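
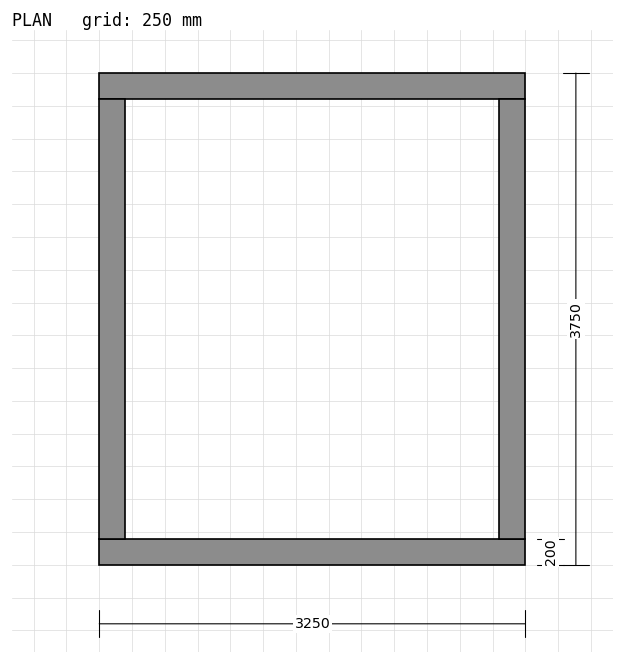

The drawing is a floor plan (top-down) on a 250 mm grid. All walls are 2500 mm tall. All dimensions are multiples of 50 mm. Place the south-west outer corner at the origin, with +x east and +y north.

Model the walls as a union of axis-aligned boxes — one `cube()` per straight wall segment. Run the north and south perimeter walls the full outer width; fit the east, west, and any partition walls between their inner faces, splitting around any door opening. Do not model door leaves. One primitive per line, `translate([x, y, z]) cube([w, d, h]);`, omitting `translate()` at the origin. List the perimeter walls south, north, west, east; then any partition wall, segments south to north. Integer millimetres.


cube([3250, 200, 2500]);
translate([0, 3550, 0]) cube([3250, 200, 2500]);
translate([0, 200, 0]) cube([200, 3350, 2500]);
translate([3050, 200, 0]) cube([200, 3350, 2500]);


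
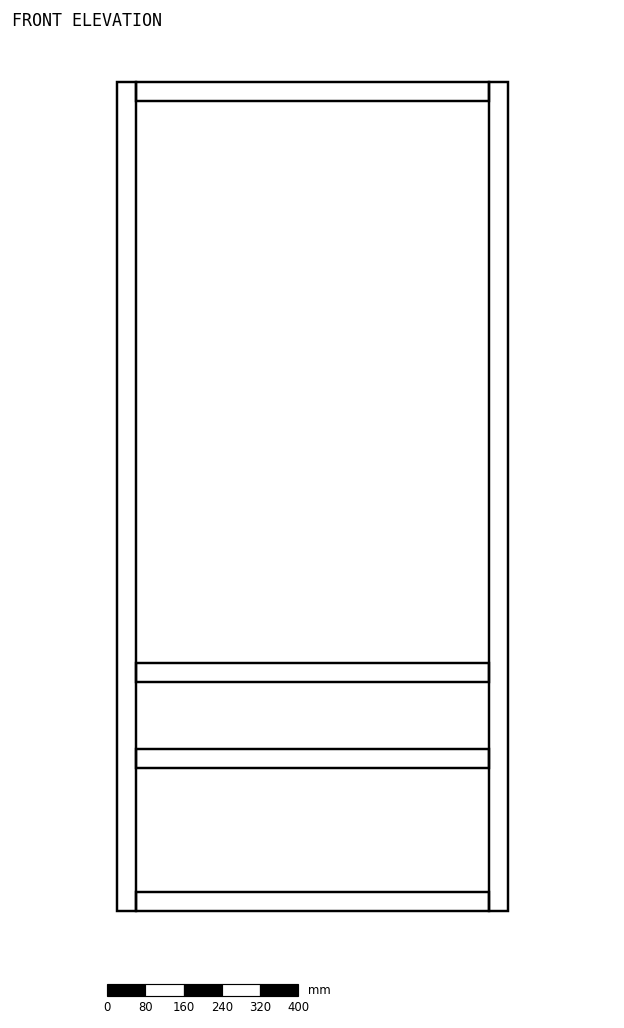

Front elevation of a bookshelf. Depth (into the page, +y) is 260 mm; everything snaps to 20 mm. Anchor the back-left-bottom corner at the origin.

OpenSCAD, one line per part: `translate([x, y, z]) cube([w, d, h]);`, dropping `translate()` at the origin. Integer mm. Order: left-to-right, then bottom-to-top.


cube([40, 260, 1740]);
translate([40, 0, 0]) cube([740, 260, 40]);
translate([40, 0, 300]) cube([740, 260, 40]);
translate([40, 0, 480]) cube([740, 260, 40]);
translate([40, 0, 1700]) cube([740, 260, 40]);
translate([780, 0, 0]) cube([40, 260, 1740]);


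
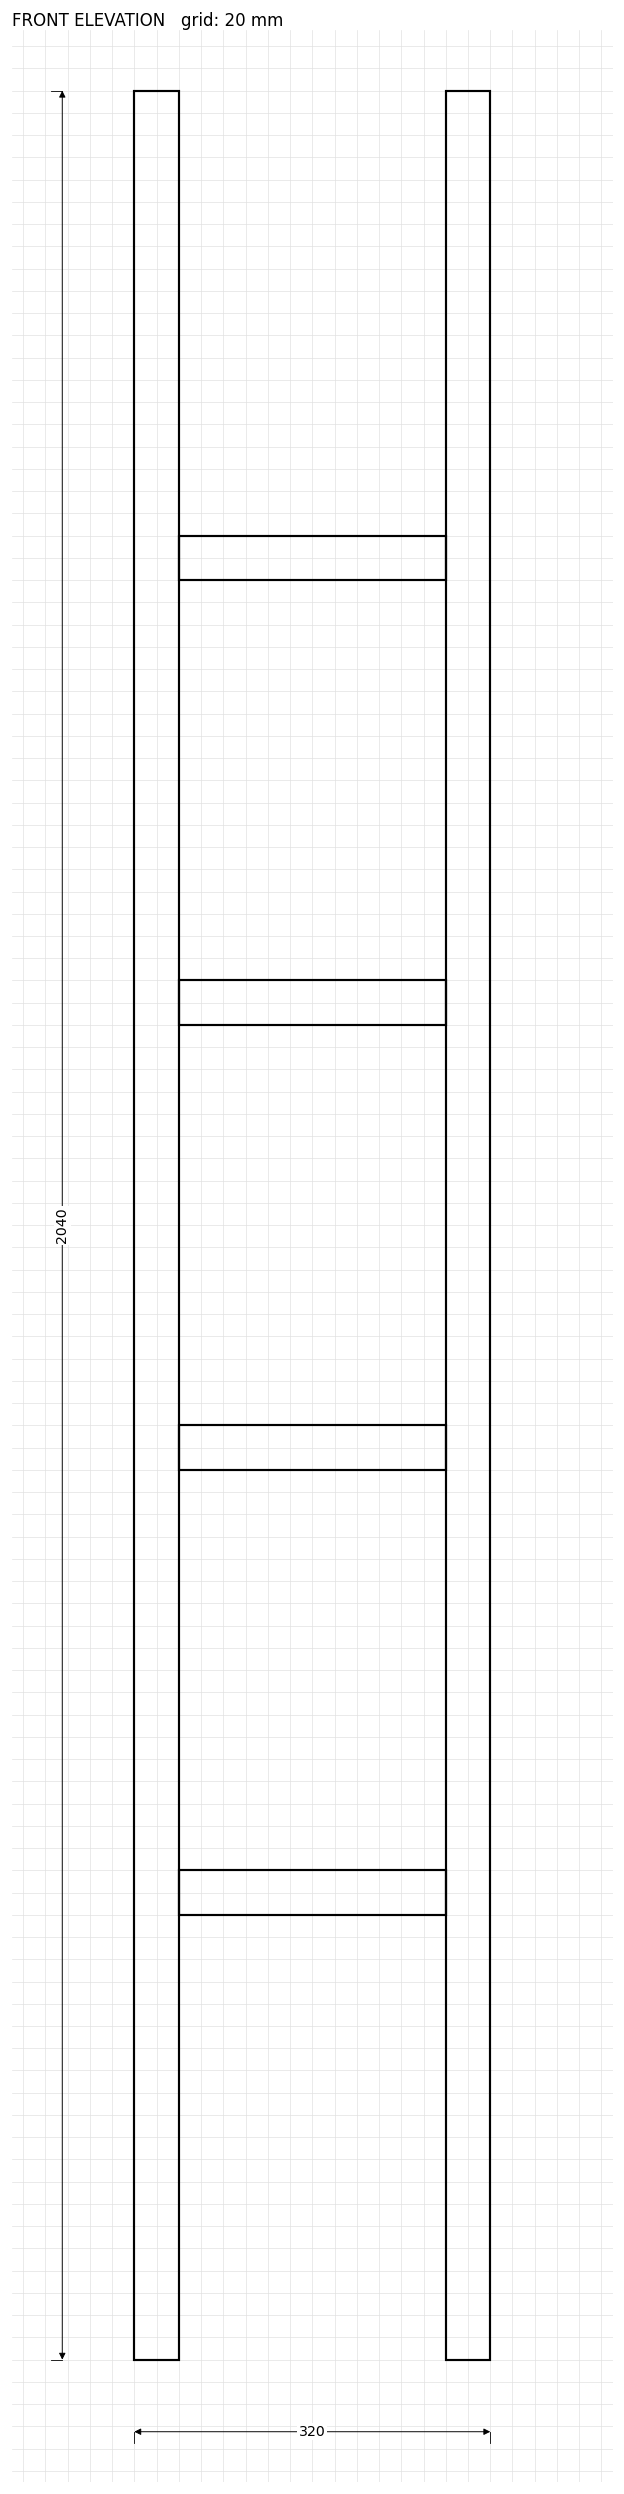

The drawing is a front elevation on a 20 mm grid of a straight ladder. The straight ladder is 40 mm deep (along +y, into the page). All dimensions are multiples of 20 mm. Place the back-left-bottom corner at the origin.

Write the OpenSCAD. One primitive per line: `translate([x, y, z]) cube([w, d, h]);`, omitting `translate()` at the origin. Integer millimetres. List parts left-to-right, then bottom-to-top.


cube([40, 40, 2040]);
translate([40, 0, 400]) cube([240, 40, 40]);
translate([40, 0, 800]) cube([240, 40, 40]);
translate([40, 0, 1200]) cube([240, 40, 40]);
translate([40, 0, 1600]) cube([240, 40, 40]);
translate([280, 0, 0]) cube([40, 40, 2040]);


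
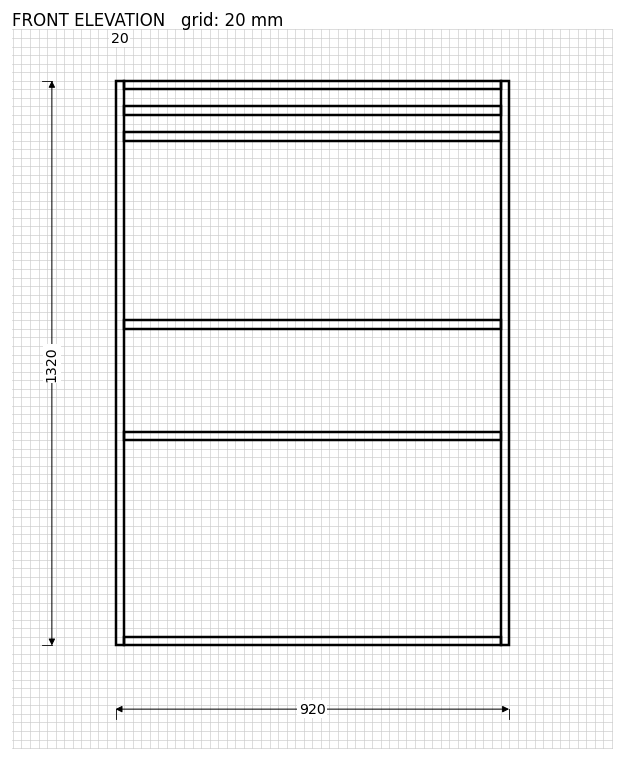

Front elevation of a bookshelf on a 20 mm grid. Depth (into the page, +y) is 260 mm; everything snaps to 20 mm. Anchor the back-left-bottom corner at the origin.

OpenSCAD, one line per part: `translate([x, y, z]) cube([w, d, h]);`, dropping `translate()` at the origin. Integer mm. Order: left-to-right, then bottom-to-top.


cube([20, 260, 1320]);
translate([20, 0, 0]) cube([880, 260, 20]);
translate([20, 0, 480]) cube([880, 260, 20]);
translate([20, 0, 740]) cube([880, 260, 20]);
translate([20, 0, 1180]) cube([880, 260, 20]);
translate([20, 0, 1240]) cube([880, 260, 20]);
translate([20, 0, 1300]) cube([880, 260, 20]);
translate([900, 0, 0]) cube([20, 260, 1320]);


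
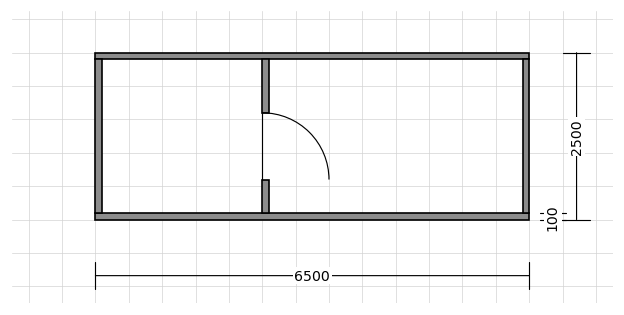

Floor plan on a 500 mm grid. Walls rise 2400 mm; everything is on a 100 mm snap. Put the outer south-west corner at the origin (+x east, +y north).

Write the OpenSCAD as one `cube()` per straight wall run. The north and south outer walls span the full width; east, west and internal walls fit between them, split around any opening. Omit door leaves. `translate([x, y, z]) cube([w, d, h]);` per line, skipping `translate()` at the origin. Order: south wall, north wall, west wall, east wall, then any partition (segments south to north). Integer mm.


cube([6500, 100, 2400]);
translate([0, 2400, 0]) cube([6500, 100, 2400]);
translate([0, 100, 0]) cube([100, 2300, 2400]);
translate([6400, 100, 0]) cube([100, 2300, 2400]);
translate([2500, 100, 0]) cube([100, 500, 2400]);
translate([2500, 1600, 0]) cube([100, 800, 2400]);


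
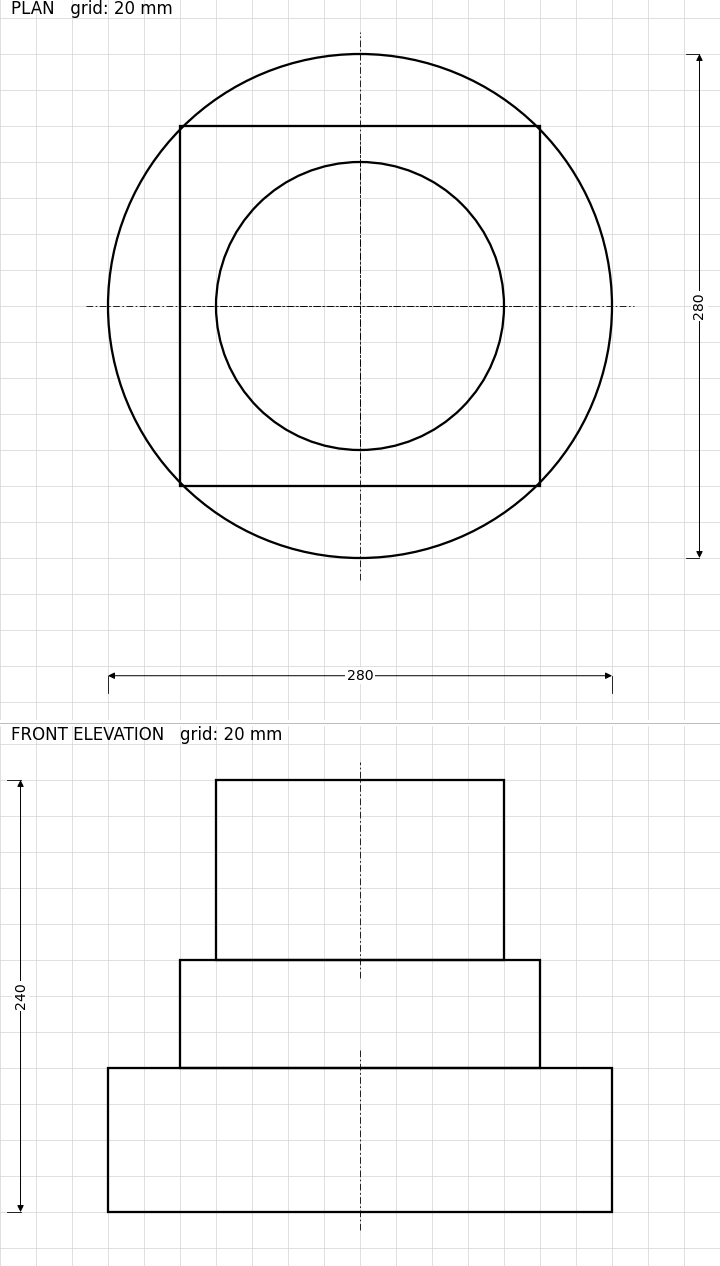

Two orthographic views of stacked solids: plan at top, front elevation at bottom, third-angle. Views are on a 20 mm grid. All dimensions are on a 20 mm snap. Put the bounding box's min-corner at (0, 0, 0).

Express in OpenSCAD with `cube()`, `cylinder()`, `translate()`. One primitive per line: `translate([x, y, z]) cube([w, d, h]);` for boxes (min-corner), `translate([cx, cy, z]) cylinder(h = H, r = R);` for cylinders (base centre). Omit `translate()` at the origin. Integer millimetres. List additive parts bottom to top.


translate([140, 140, 0]) cylinder(h = 80, r = 140);
translate([40, 40, 80]) cube([200, 200, 60]);
translate([140, 140, 140]) cylinder(h = 100, r = 80);


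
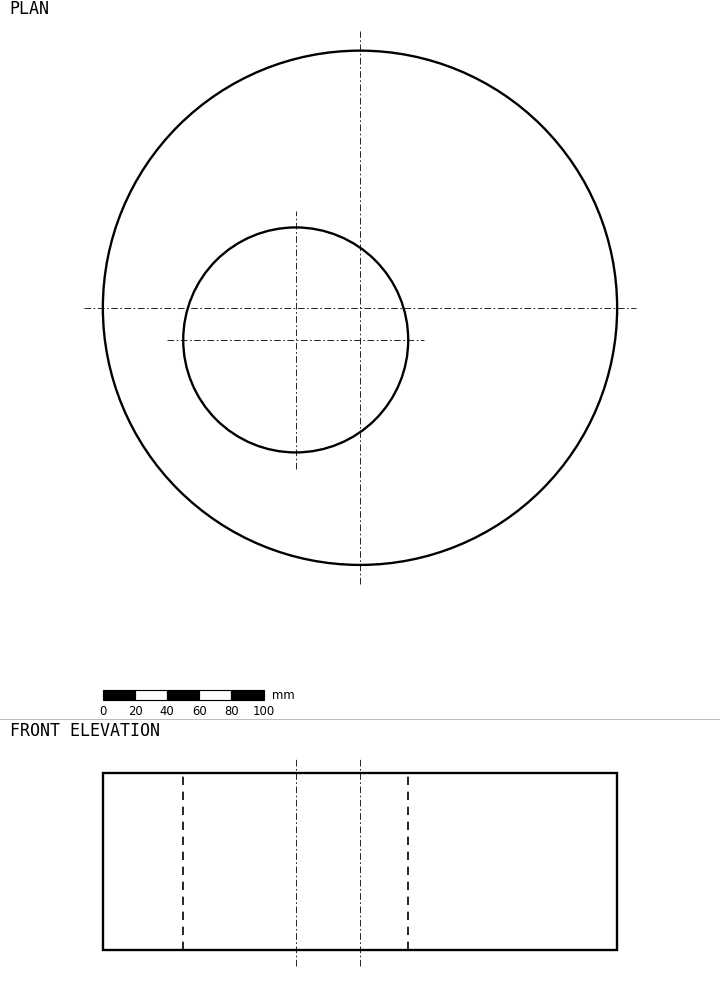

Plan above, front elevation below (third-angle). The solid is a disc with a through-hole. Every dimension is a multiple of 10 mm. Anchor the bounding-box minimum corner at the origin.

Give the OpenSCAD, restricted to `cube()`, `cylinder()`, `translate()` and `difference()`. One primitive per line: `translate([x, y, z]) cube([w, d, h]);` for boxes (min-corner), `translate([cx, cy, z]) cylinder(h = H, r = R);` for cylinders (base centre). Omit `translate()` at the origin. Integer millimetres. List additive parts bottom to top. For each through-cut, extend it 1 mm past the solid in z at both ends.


difference() {
  translate([160, 160, 0]) cylinder(h = 110, r = 160);
  translate([120, 140, -1]) cylinder(h = 112, r = 70);
}


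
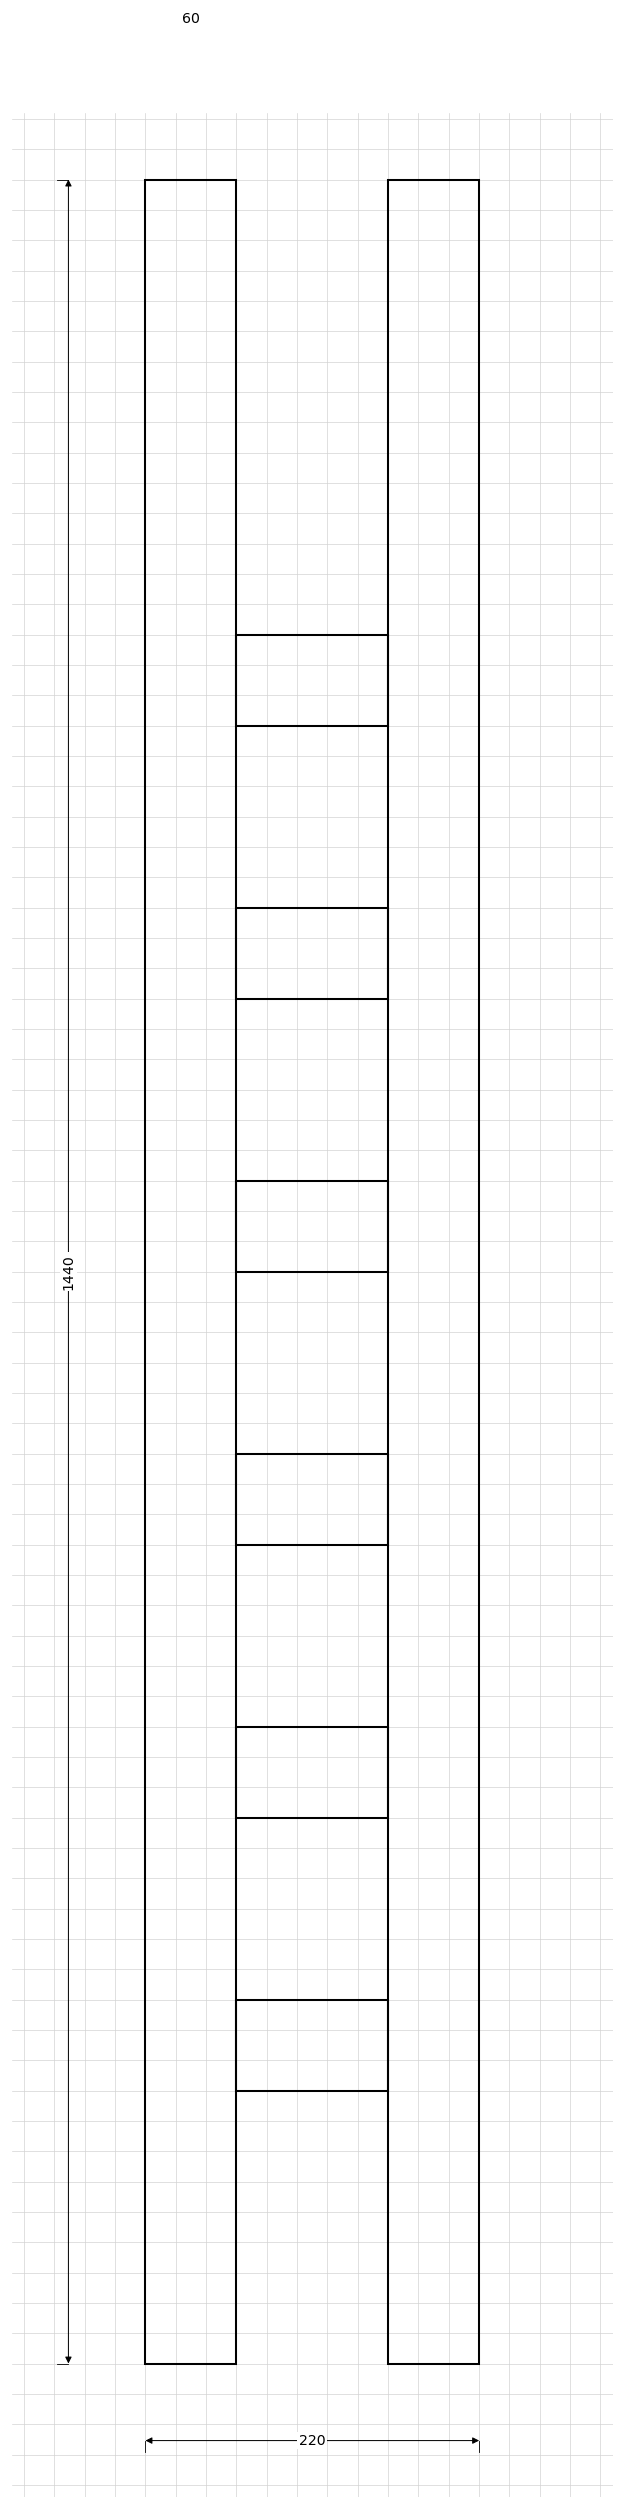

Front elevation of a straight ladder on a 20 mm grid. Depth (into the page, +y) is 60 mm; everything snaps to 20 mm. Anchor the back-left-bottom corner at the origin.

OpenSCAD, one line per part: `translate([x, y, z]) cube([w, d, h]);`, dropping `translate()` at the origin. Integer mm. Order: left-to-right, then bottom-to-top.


cube([60, 60, 1440]);
translate([60, 0, 180]) cube([100, 60, 60]);
translate([60, 0, 360]) cube([100, 60, 60]);
translate([60, 0, 540]) cube([100, 60, 60]);
translate([60, 0, 720]) cube([100, 60, 60]);
translate([60, 0, 900]) cube([100, 60, 60]);
translate([60, 0, 1080]) cube([100, 60, 60]);
translate([160, 0, 0]) cube([60, 60, 1440]);


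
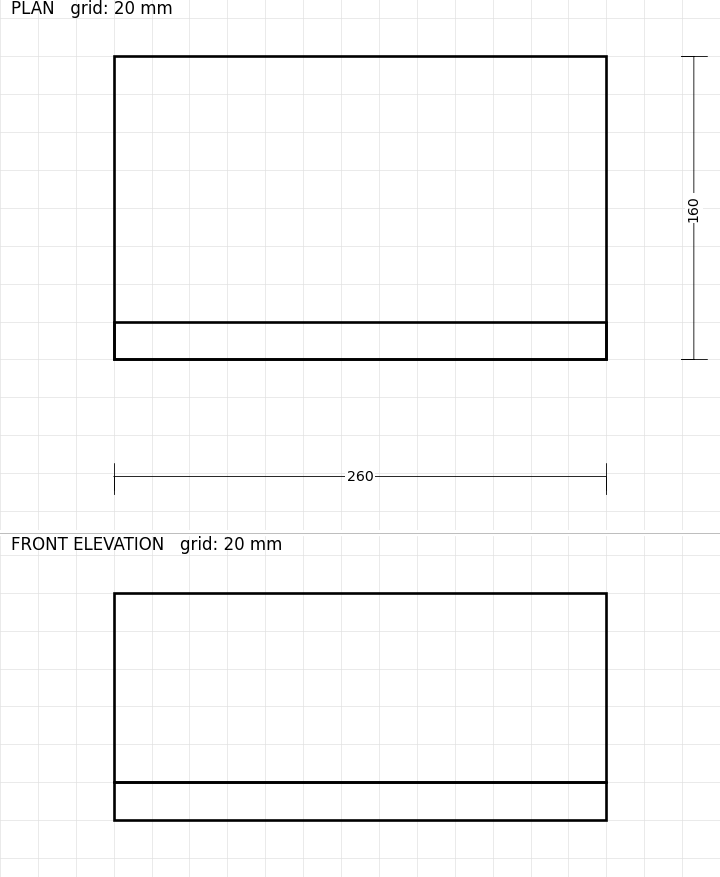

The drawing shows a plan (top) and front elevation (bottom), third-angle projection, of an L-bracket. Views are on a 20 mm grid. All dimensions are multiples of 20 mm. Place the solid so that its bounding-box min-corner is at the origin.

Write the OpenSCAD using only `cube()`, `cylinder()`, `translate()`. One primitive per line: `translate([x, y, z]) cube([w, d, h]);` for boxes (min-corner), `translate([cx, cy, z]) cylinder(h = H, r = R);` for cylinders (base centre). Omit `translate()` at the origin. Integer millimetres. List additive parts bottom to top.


cube([260, 160, 20]);
translate([0, 0, 20]) cube([260, 20, 100]);


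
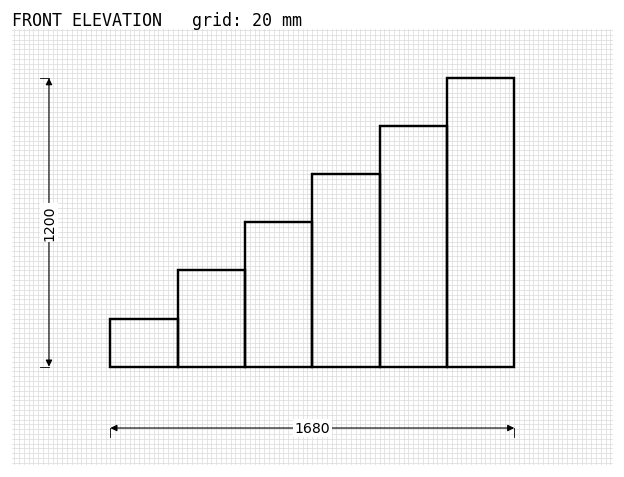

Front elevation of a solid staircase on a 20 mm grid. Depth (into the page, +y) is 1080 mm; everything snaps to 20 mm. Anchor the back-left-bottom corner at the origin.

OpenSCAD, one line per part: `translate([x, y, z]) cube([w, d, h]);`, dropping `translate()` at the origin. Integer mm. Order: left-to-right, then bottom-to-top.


cube([280, 1080, 200]);
translate([280, 0, 0]) cube([280, 1080, 400]);
translate([560, 0, 0]) cube([280, 1080, 600]);
translate([840, 0, 0]) cube([280, 1080, 800]);
translate([1120, 0, 0]) cube([280, 1080, 1000]);
translate([1400, 0, 0]) cube([280, 1080, 1200]);


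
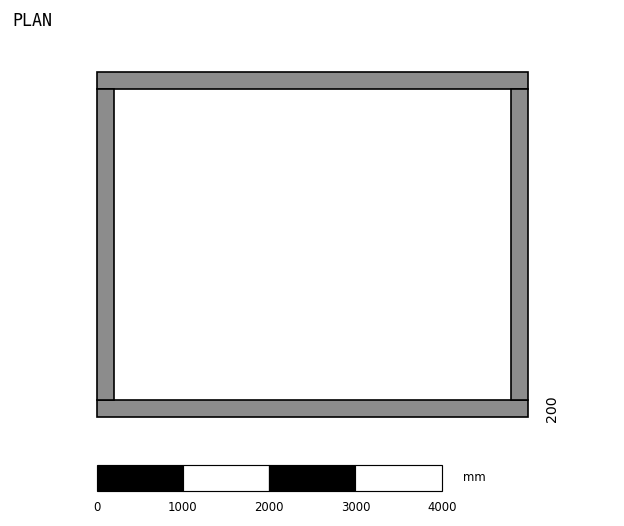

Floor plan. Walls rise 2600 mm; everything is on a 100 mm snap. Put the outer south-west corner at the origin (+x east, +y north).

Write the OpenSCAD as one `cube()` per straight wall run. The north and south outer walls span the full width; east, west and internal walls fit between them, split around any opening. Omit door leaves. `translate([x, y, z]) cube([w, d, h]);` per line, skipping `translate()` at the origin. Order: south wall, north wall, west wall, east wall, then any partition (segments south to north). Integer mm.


cube([5000, 200, 2600]);
translate([0, 3800, 0]) cube([5000, 200, 2600]);
translate([0, 200, 0]) cube([200, 3600, 2600]);
translate([4800, 200, 0]) cube([200, 3600, 2600]);


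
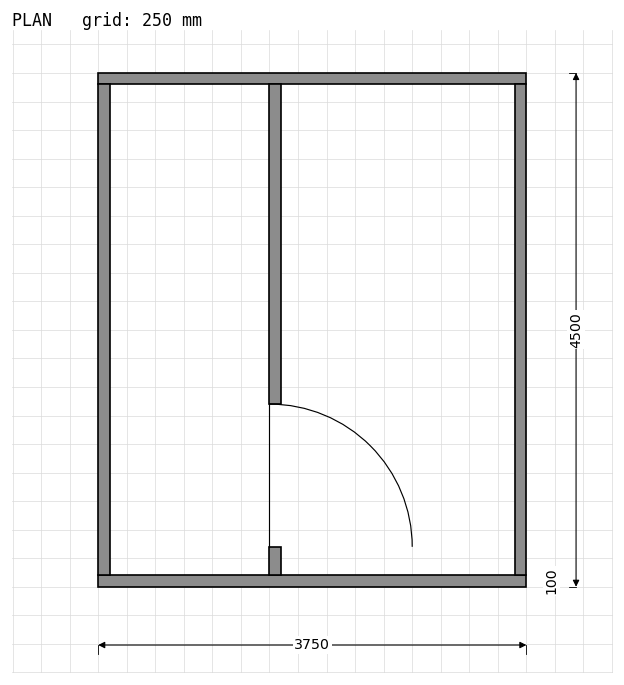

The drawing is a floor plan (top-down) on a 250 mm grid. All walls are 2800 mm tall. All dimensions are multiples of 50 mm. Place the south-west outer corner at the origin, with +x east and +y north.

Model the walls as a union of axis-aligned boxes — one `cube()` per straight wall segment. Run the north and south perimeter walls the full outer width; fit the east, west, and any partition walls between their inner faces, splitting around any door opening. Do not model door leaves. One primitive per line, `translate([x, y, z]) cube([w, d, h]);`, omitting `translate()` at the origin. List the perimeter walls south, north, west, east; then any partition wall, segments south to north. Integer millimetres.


cube([3750, 100, 2800]);
translate([0, 4400, 0]) cube([3750, 100, 2800]);
translate([0, 100, 0]) cube([100, 4300, 2800]);
translate([3650, 100, 0]) cube([100, 4300, 2800]);
translate([1500, 100, 0]) cube([100, 250, 2800]);
translate([1500, 1600, 0]) cube([100, 2800, 2800]);


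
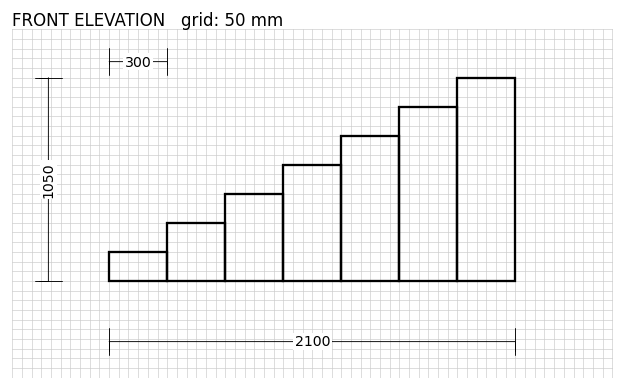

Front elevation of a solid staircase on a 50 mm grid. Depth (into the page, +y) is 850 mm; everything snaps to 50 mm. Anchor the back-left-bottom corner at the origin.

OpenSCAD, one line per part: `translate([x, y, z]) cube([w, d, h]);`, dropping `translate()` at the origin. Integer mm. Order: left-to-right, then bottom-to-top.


cube([300, 850, 150]);
translate([300, 0, 0]) cube([300, 850, 300]);
translate([600, 0, 0]) cube([300, 850, 450]);
translate([900, 0, 0]) cube([300, 850, 600]);
translate([1200, 0, 0]) cube([300, 850, 750]);
translate([1500, 0, 0]) cube([300, 850, 900]);
translate([1800, 0, 0]) cube([300, 850, 1050]);


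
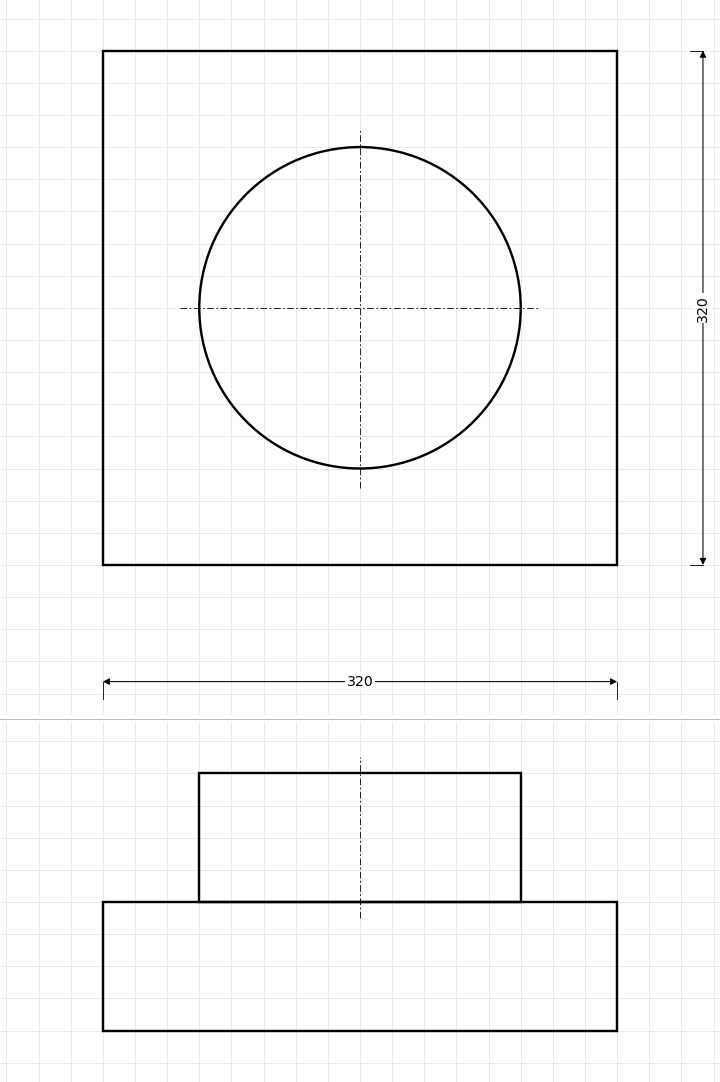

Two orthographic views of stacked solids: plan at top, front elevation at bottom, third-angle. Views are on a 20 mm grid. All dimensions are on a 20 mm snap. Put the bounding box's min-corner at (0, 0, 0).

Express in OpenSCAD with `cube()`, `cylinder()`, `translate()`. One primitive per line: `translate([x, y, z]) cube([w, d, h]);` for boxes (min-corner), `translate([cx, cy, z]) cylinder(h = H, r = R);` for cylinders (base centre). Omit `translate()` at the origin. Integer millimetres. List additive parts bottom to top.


cube([320, 320, 80]);
translate([160, 160, 80]) cylinder(h = 80, r = 100);


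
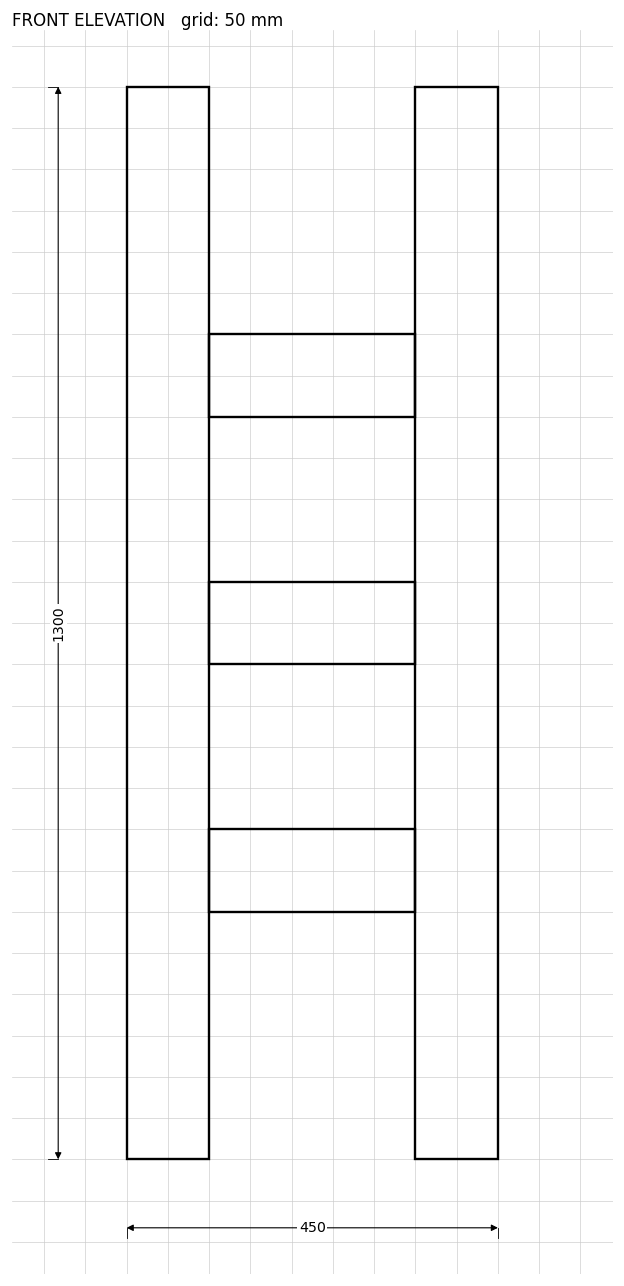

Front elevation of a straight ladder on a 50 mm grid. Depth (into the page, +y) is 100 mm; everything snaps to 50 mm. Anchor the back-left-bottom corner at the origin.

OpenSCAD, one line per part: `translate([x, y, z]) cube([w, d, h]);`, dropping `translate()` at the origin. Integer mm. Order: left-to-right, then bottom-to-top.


cube([100, 100, 1300]);
translate([100, 0, 300]) cube([250, 100, 100]);
translate([100, 0, 600]) cube([250, 100, 100]);
translate([100, 0, 900]) cube([250, 100, 100]);
translate([350, 0, 0]) cube([100, 100, 1300]);


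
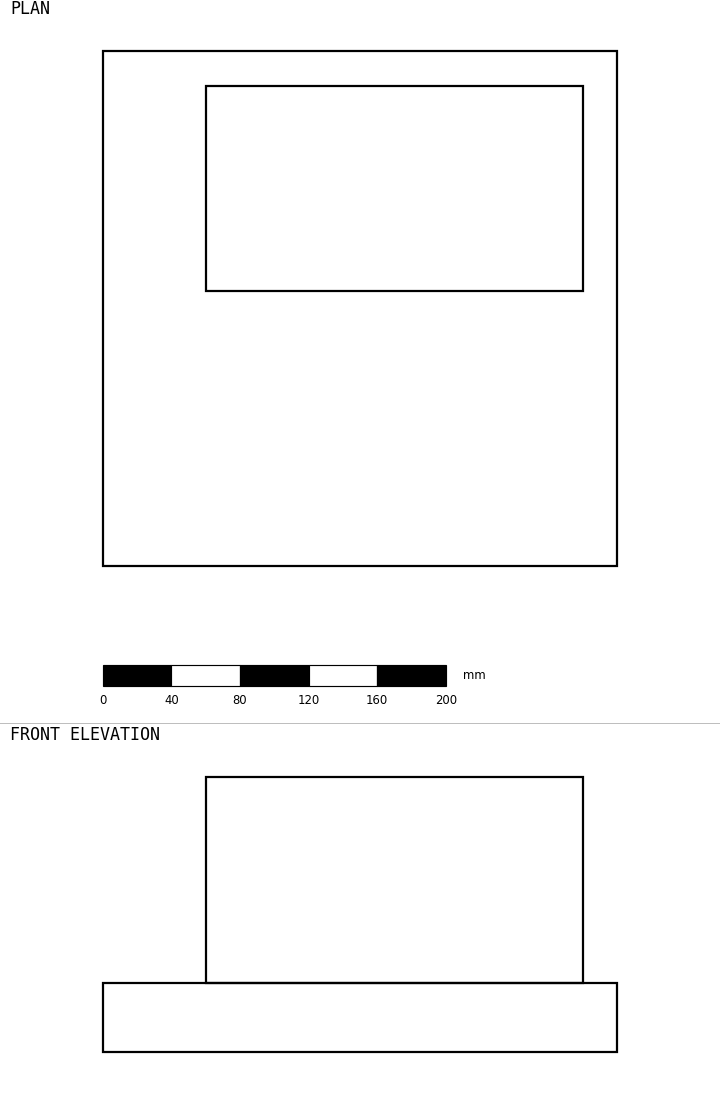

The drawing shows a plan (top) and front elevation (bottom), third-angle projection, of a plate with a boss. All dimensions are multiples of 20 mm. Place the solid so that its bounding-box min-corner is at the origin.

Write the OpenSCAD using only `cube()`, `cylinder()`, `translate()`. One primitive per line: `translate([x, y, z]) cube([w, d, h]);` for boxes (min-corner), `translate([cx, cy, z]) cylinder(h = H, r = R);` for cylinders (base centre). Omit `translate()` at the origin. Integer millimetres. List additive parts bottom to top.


cube([300, 300, 40]);
translate([60, 160, 40]) cube([220, 120, 120]);


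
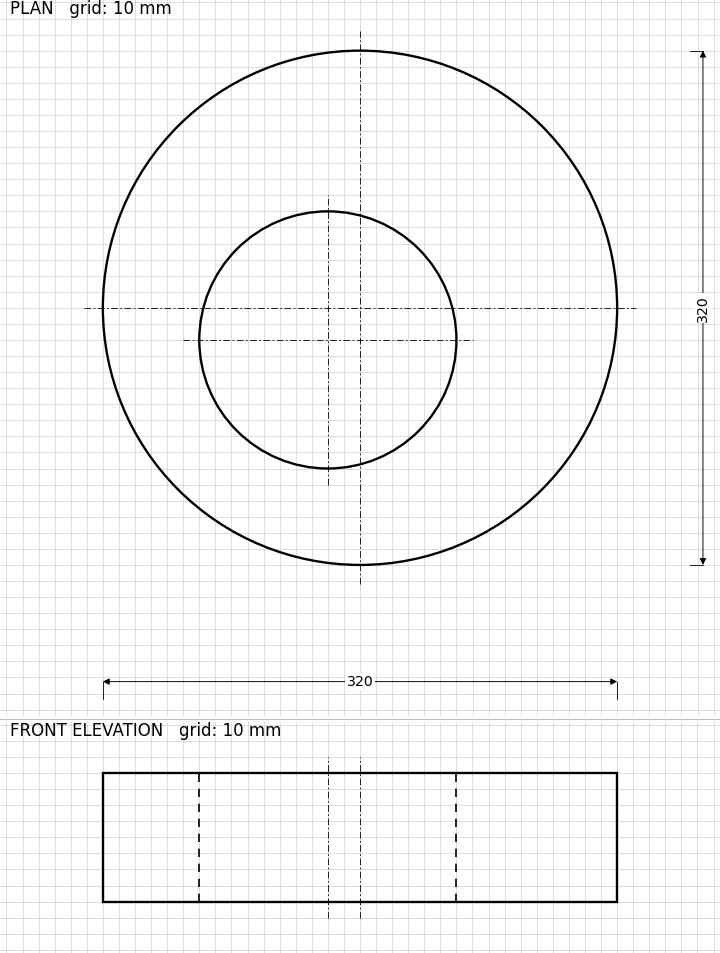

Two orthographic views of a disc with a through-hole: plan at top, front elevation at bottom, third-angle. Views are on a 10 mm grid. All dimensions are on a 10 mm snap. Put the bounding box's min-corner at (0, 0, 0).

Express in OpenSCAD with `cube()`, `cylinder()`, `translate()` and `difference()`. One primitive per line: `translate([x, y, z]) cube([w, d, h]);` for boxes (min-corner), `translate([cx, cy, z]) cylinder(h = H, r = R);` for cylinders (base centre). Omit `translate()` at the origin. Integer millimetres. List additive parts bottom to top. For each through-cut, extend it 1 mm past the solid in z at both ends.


difference() {
  translate([160, 160, 0]) cylinder(h = 80, r = 160);
  translate([140, 140, -1]) cylinder(h = 82, r = 80);
}


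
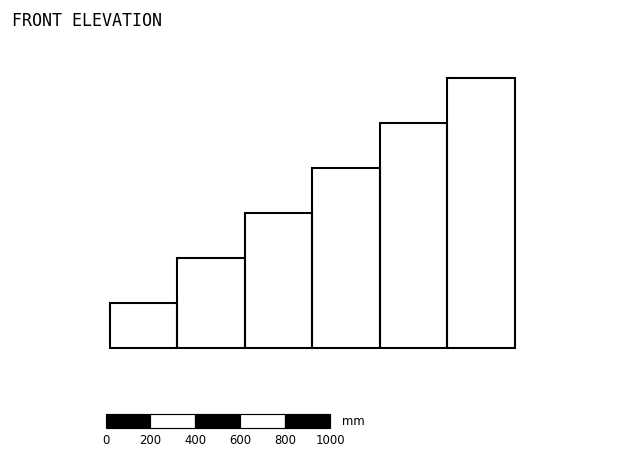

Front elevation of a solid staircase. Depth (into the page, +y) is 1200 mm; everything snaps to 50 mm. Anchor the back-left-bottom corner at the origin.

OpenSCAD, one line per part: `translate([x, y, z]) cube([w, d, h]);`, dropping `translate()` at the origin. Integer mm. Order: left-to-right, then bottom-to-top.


cube([300, 1200, 200]);
translate([300, 0, 0]) cube([300, 1200, 400]);
translate([600, 0, 0]) cube([300, 1200, 600]);
translate([900, 0, 0]) cube([300, 1200, 800]);
translate([1200, 0, 0]) cube([300, 1200, 1000]);
translate([1500, 0, 0]) cube([300, 1200, 1200]);


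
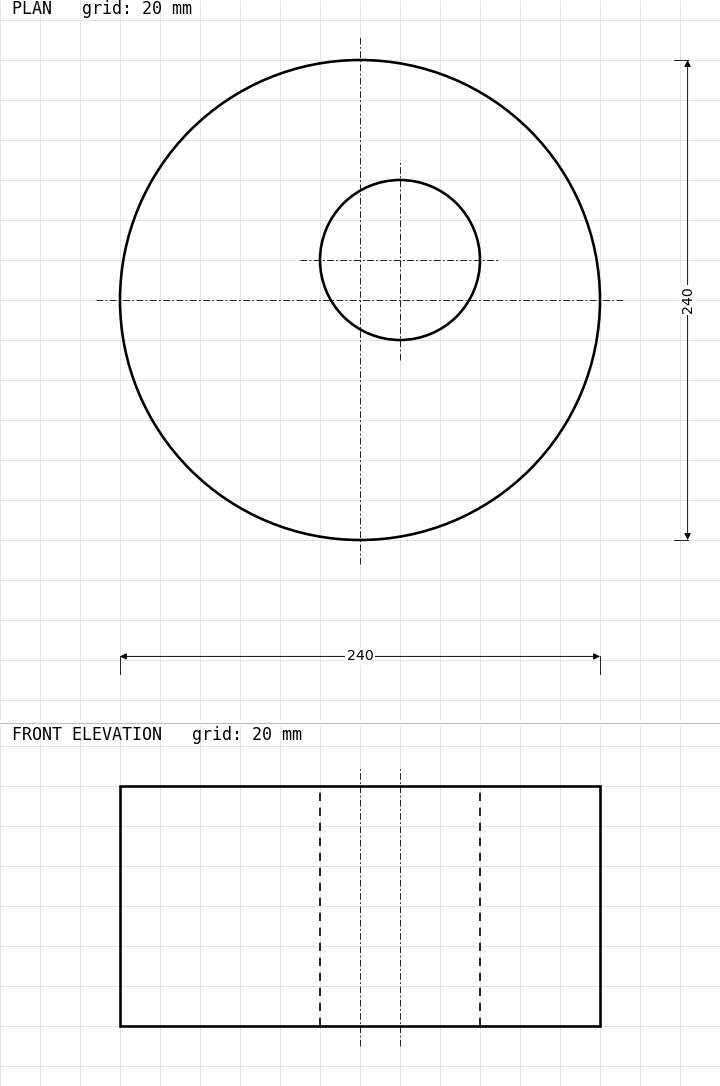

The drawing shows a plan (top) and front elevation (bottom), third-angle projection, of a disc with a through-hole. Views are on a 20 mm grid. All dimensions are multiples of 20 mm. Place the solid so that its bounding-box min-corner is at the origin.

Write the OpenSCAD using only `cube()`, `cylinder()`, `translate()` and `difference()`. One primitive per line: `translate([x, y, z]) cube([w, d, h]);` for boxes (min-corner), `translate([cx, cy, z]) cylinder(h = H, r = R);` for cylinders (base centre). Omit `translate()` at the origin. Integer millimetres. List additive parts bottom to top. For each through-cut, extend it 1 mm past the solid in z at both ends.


difference() {
  translate([120, 120, 0]) cylinder(h = 120, r = 120);
  translate([140, 140, -1]) cylinder(h = 122, r = 40);
}


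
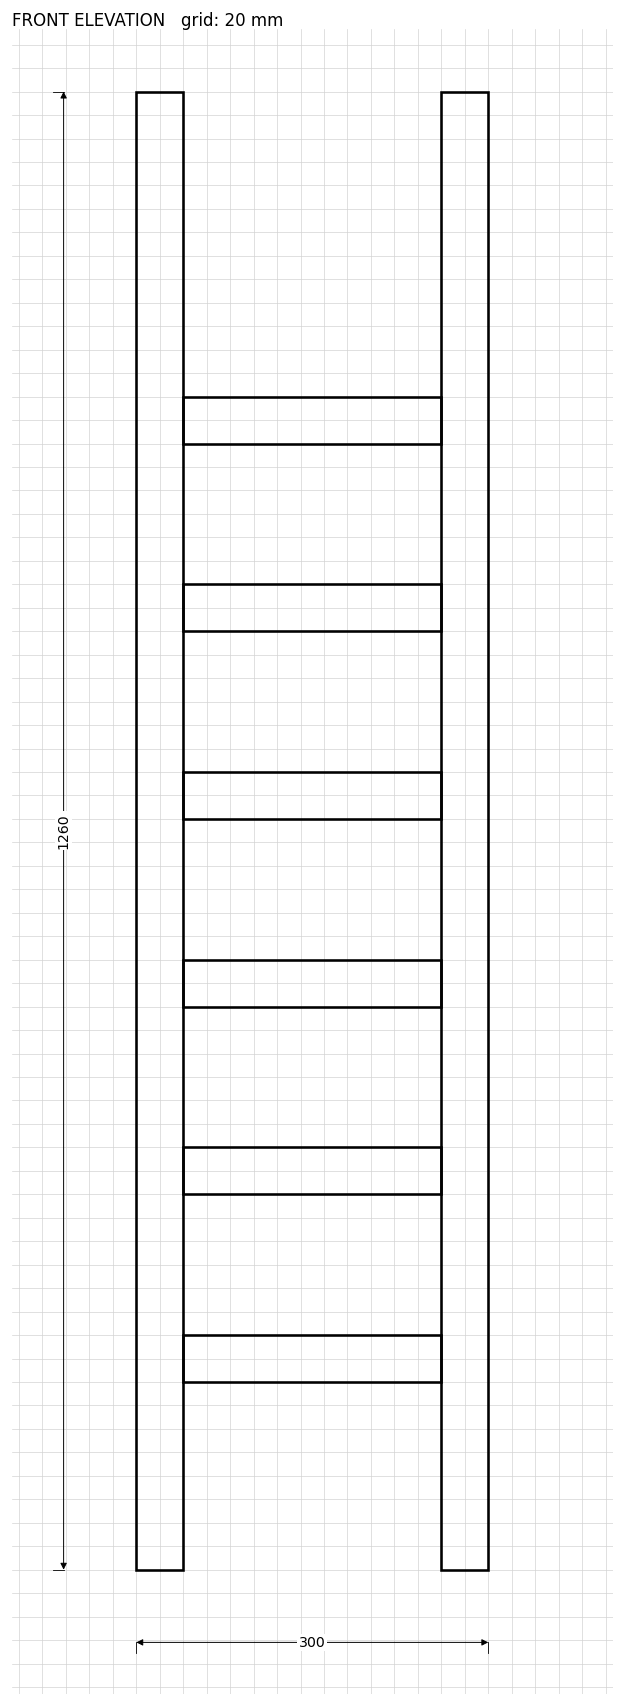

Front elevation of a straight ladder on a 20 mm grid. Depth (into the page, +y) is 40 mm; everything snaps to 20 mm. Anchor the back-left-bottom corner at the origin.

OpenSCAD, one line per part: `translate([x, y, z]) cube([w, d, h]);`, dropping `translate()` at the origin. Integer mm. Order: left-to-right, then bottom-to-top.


cube([40, 40, 1260]);
translate([40, 0, 160]) cube([220, 40, 40]);
translate([40, 0, 320]) cube([220, 40, 40]);
translate([40, 0, 480]) cube([220, 40, 40]);
translate([40, 0, 640]) cube([220, 40, 40]);
translate([40, 0, 800]) cube([220, 40, 40]);
translate([40, 0, 960]) cube([220, 40, 40]);
translate([260, 0, 0]) cube([40, 40, 1260]);


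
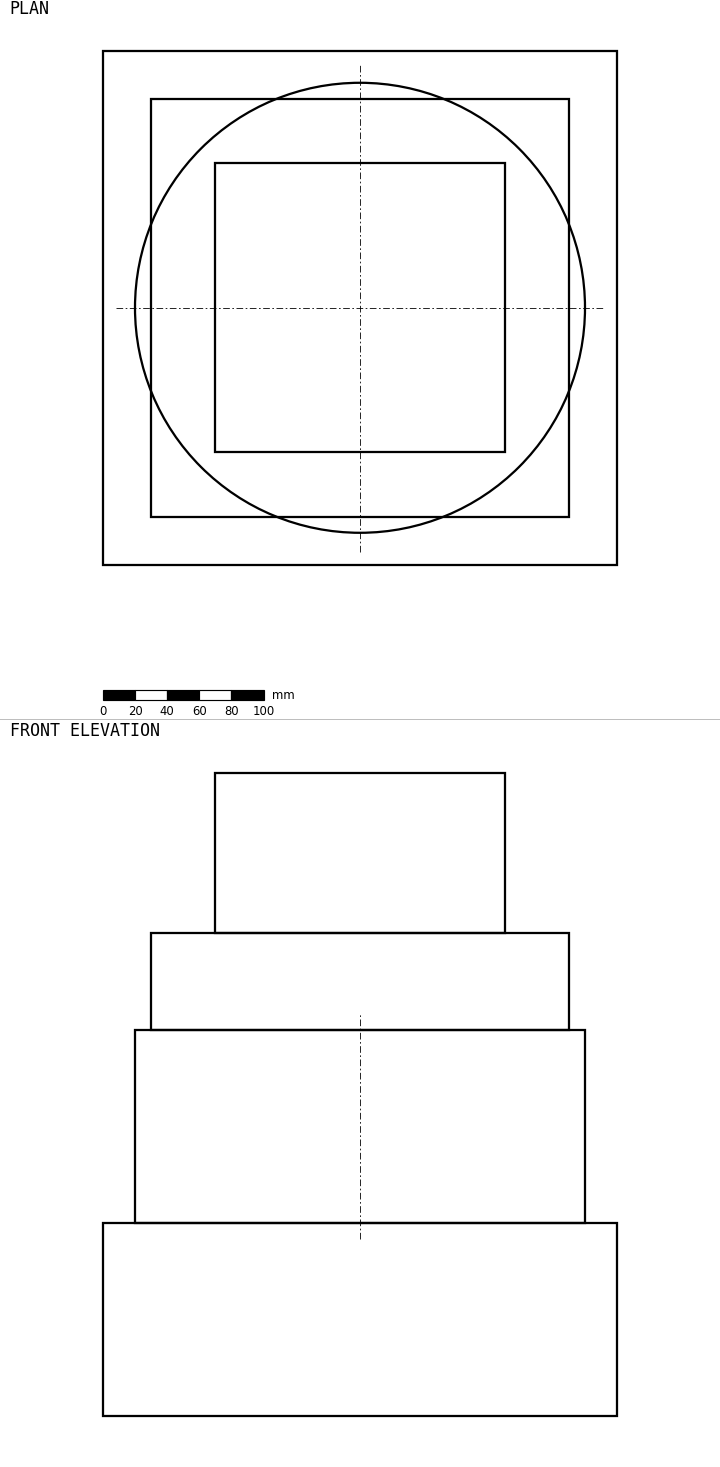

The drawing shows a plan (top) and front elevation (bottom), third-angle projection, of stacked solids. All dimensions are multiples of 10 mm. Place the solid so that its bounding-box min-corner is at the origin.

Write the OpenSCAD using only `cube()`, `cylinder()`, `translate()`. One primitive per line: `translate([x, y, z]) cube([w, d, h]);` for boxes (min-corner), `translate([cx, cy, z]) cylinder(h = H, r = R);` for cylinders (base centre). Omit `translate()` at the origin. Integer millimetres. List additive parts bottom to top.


cube([320, 320, 120]);
translate([160, 160, 120]) cylinder(h = 120, r = 140);
translate([30, 30, 240]) cube([260, 260, 60]);
translate([70, 70, 300]) cube([180, 180, 100]);


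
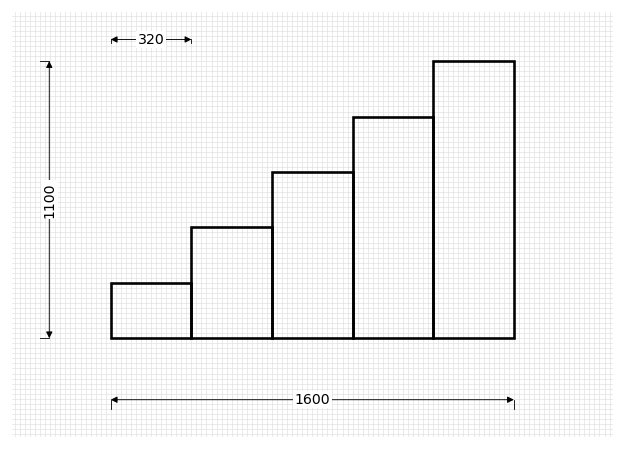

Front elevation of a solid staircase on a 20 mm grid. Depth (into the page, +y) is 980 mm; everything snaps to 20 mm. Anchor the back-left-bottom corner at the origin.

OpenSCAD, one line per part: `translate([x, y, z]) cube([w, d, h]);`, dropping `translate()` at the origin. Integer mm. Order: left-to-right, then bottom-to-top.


cube([320, 980, 220]);
translate([320, 0, 0]) cube([320, 980, 440]);
translate([640, 0, 0]) cube([320, 980, 660]);
translate([960, 0, 0]) cube([320, 980, 880]);
translate([1280, 0, 0]) cube([320, 980, 1100]);


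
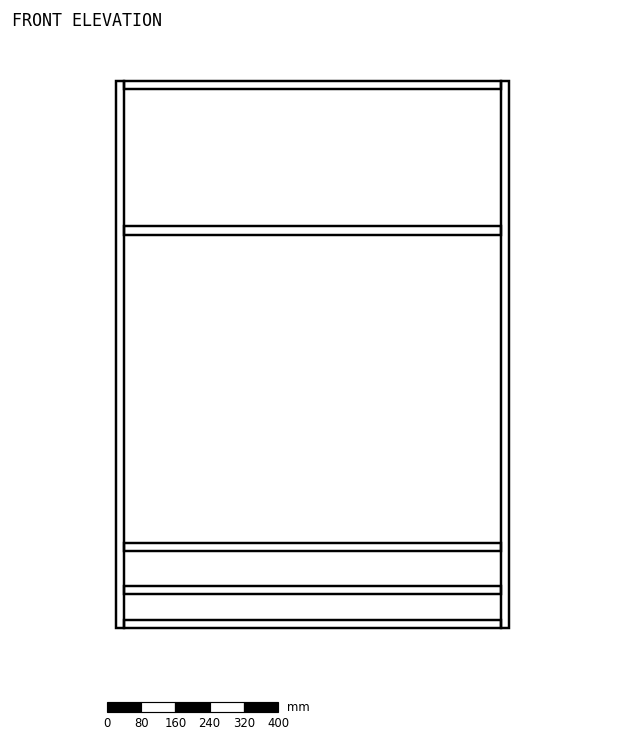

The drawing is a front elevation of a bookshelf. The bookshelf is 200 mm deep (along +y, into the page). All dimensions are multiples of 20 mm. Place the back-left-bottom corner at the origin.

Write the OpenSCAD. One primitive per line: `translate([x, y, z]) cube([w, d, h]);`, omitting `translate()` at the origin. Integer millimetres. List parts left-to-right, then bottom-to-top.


cube([20, 200, 1280]);
translate([20, 0, 0]) cube([880, 200, 20]);
translate([20, 0, 80]) cube([880, 200, 20]);
translate([20, 0, 180]) cube([880, 200, 20]);
translate([20, 0, 920]) cube([880, 200, 20]);
translate([20, 0, 1260]) cube([880, 200, 20]);
translate([900, 0, 0]) cube([20, 200, 1280]);


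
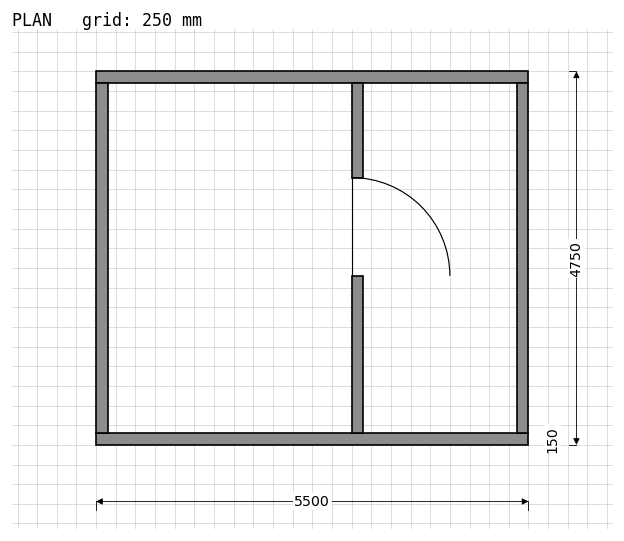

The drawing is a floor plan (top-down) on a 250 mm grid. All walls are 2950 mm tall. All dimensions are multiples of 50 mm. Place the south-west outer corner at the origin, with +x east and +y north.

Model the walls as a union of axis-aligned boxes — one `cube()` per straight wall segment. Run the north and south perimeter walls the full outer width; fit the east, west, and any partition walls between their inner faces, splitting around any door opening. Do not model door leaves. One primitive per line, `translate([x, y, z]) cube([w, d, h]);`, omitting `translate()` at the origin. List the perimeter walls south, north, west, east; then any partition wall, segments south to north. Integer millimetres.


cube([5500, 150, 2950]);
translate([0, 4600, 0]) cube([5500, 150, 2950]);
translate([0, 150, 0]) cube([150, 4450, 2950]);
translate([5350, 150, 0]) cube([150, 4450, 2950]);
translate([3250, 150, 0]) cube([150, 2000, 2950]);
translate([3250, 3400, 0]) cube([150, 1200, 2950]);


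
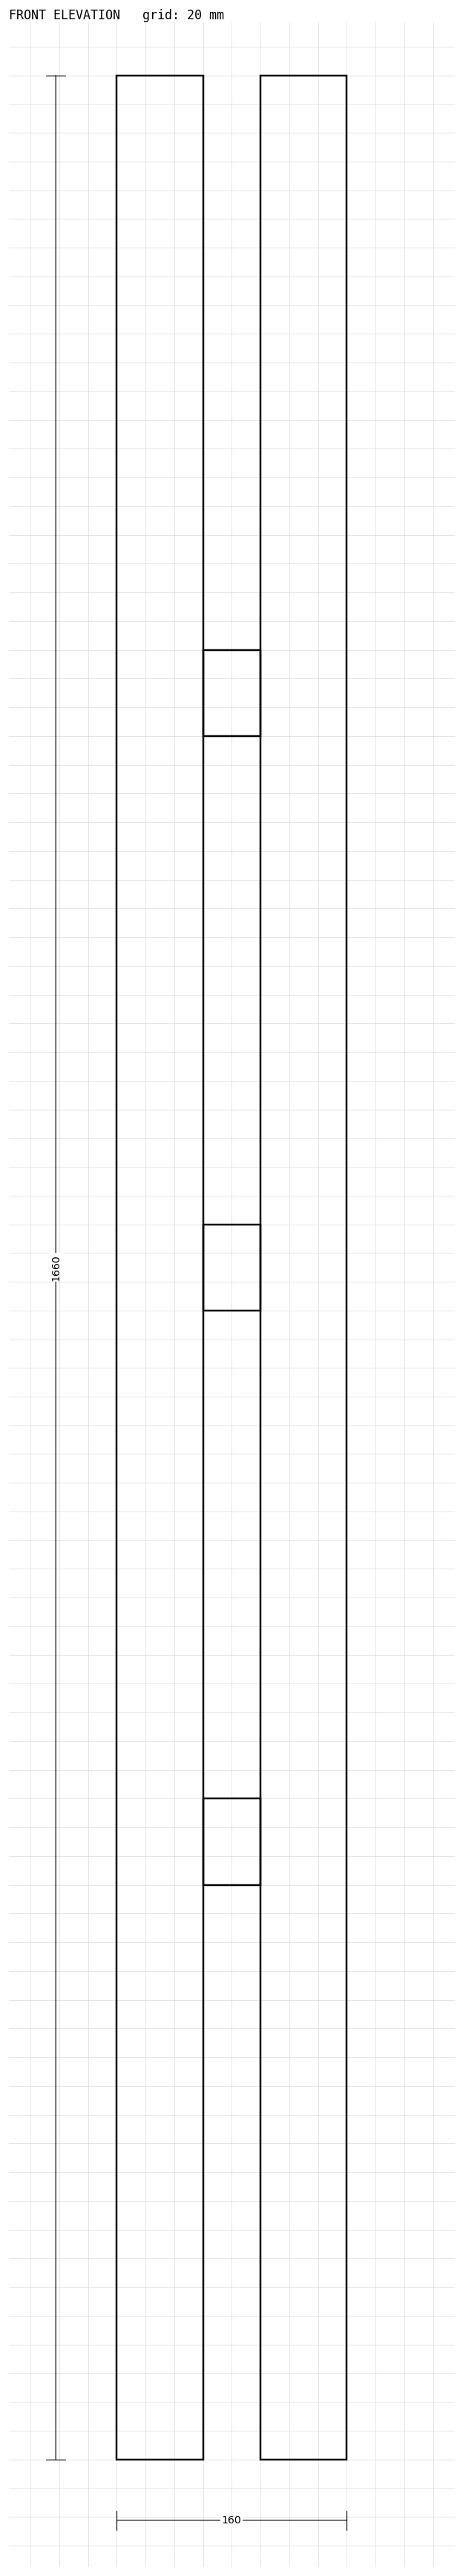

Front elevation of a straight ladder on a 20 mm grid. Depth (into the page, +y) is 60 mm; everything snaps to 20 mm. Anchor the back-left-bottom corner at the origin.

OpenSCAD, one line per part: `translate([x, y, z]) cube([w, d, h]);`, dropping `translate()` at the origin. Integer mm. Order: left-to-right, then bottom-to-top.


cube([60, 60, 1660]);
translate([60, 0, 400]) cube([40, 60, 60]);
translate([60, 0, 800]) cube([40, 60, 60]);
translate([60, 0, 1200]) cube([40, 60, 60]);
translate([100, 0, 0]) cube([60, 60, 1660]);


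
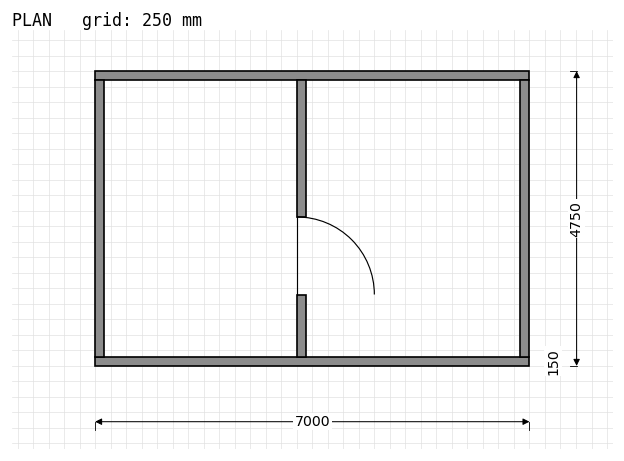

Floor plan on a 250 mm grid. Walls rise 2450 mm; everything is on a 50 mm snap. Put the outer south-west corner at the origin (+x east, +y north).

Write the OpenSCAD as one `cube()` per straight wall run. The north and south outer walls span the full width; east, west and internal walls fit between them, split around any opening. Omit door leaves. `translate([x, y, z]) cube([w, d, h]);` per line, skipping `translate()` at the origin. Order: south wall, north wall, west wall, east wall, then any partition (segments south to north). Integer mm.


cube([7000, 150, 2450]);
translate([0, 4600, 0]) cube([7000, 150, 2450]);
translate([0, 150, 0]) cube([150, 4450, 2450]);
translate([6850, 150, 0]) cube([150, 4450, 2450]);
translate([3250, 150, 0]) cube([150, 1000, 2450]);
translate([3250, 2400, 0]) cube([150, 2200, 2450]);


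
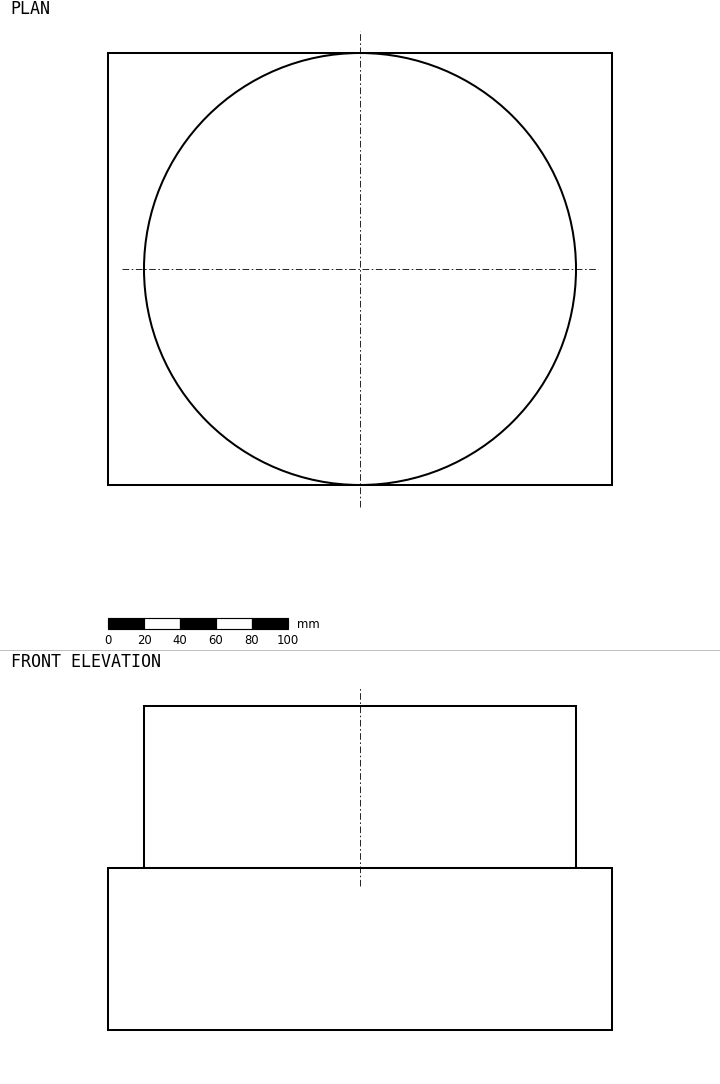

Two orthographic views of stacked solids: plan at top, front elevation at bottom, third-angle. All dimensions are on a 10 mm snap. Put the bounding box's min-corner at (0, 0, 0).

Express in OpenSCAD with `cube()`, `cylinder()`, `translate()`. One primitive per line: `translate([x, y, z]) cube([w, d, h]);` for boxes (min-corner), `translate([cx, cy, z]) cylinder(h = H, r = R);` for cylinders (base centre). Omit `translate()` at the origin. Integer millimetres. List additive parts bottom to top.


cube([280, 240, 90]);
translate([140, 120, 90]) cylinder(h = 90, r = 120);


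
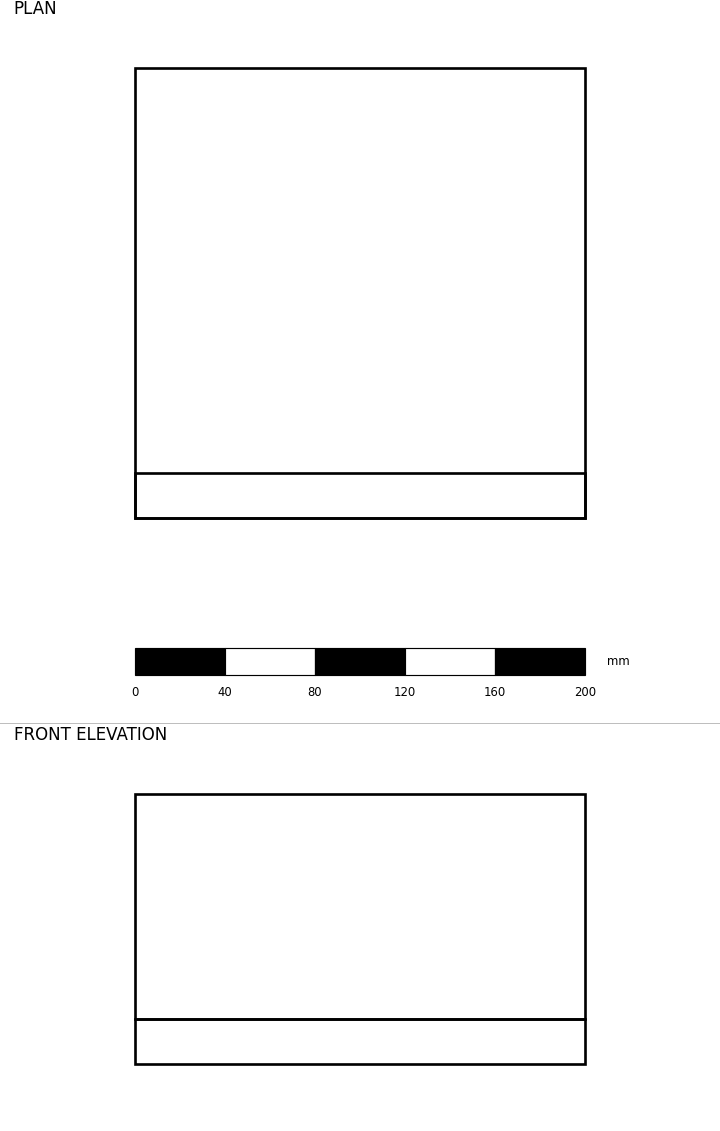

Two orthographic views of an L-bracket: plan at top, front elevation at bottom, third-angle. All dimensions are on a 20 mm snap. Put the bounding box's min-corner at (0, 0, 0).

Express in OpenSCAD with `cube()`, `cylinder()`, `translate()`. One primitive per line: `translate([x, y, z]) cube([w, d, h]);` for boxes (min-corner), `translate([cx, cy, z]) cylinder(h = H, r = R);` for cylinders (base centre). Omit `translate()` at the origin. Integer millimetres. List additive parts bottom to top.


cube([200, 200, 20]);
translate([0, 0, 20]) cube([200, 20, 100]);


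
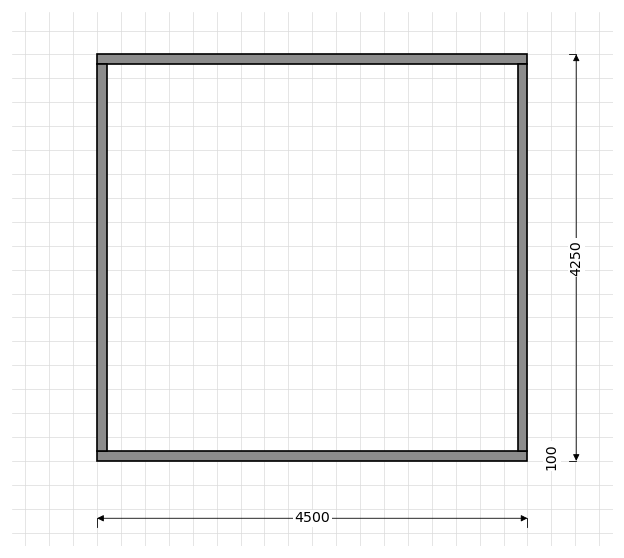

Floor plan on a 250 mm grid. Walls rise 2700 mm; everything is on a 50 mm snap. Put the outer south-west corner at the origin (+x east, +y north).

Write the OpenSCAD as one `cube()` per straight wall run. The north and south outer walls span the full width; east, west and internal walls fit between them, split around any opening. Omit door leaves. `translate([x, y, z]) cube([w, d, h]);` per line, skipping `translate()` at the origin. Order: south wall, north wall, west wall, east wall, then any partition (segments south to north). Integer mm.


cube([4500, 100, 2700]);
translate([0, 4150, 0]) cube([4500, 100, 2700]);
translate([0, 100, 0]) cube([100, 4050, 2700]);
translate([4400, 100, 0]) cube([100, 4050, 2700]);


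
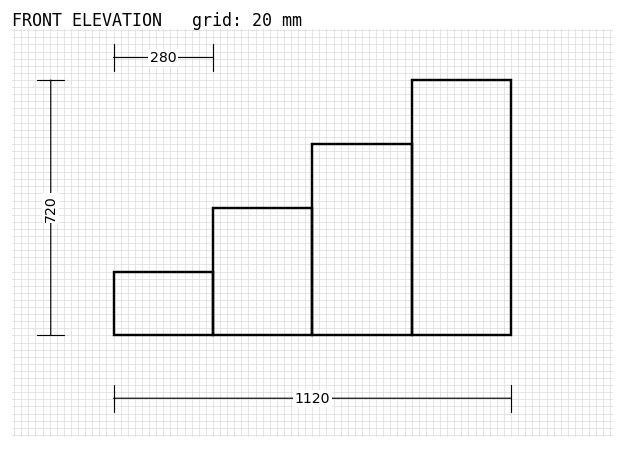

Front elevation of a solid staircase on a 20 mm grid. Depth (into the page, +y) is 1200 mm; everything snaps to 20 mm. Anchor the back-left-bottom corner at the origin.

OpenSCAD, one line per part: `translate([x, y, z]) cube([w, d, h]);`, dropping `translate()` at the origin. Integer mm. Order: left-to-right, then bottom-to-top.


cube([280, 1200, 180]);
translate([280, 0, 0]) cube([280, 1200, 360]);
translate([560, 0, 0]) cube([280, 1200, 540]);
translate([840, 0, 0]) cube([280, 1200, 720]);


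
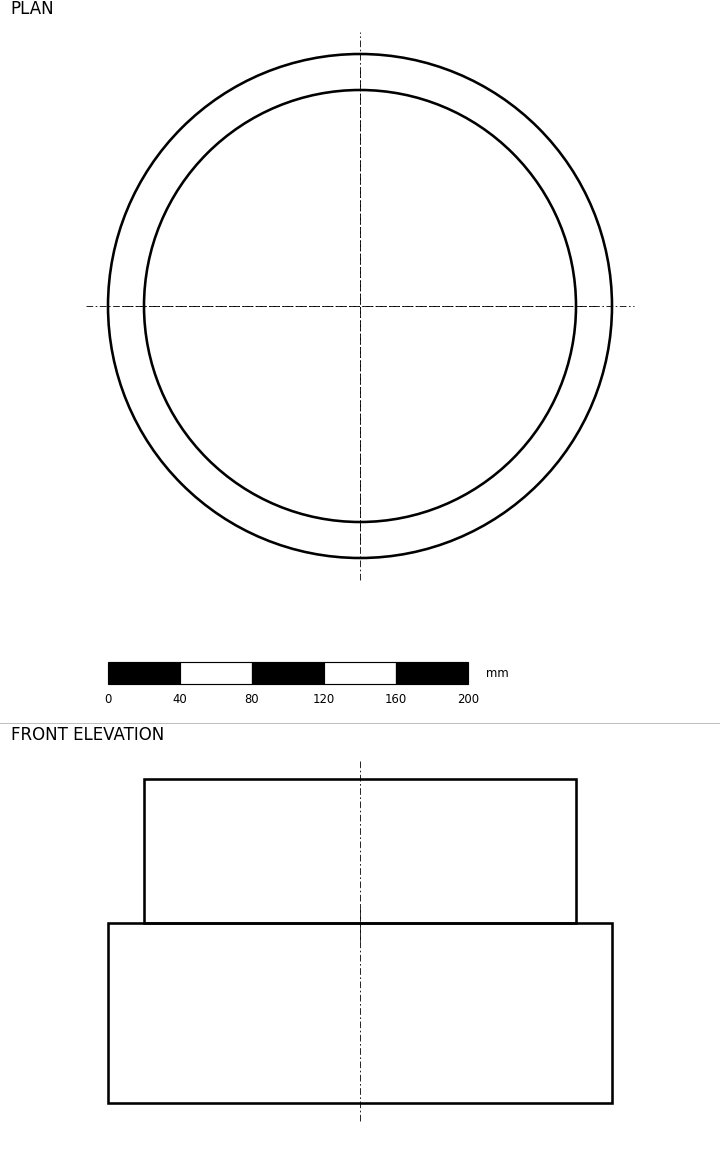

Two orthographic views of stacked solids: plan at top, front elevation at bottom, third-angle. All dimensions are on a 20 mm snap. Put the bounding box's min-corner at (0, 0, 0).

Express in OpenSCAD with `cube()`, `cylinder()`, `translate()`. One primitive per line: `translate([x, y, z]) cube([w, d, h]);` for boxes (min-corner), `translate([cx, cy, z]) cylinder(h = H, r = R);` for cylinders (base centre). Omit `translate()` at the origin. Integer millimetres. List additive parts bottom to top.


translate([140, 140, 0]) cylinder(h = 100, r = 140);
translate([140, 140, 100]) cylinder(h = 80, r = 120);


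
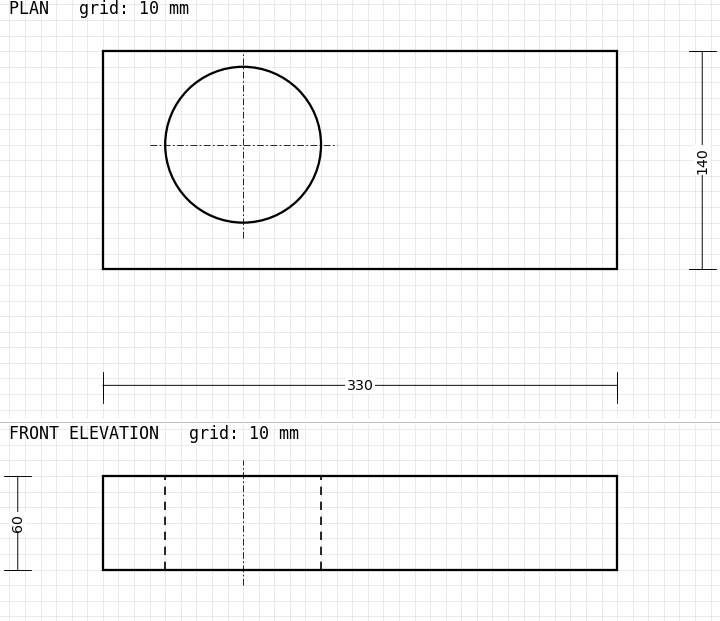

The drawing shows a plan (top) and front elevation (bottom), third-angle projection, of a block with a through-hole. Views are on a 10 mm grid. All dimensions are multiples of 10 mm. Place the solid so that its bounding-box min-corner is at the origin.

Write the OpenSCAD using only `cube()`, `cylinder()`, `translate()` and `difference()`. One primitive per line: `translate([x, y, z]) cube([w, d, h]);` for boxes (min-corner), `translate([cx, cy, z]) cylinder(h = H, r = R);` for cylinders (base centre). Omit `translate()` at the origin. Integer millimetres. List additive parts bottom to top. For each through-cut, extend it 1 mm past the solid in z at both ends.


difference() {
  cube([330, 140, 60]);
  translate([90, 80, -1]) cylinder(h = 62, r = 50);
}


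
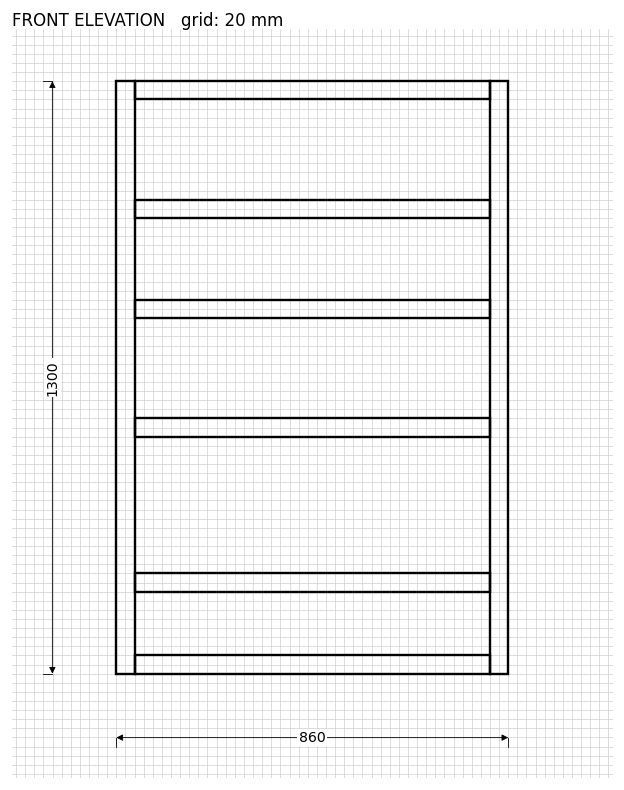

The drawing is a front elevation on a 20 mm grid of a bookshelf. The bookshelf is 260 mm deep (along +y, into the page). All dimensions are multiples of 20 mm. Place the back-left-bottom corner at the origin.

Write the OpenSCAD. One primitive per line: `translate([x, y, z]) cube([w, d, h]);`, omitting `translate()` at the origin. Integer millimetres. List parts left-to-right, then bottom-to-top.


cube([40, 260, 1300]);
translate([40, 0, 0]) cube([780, 260, 40]);
translate([40, 0, 180]) cube([780, 260, 40]);
translate([40, 0, 520]) cube([780, 260, 40]);
translate([40, 0, 780]) cube([780, 260, 40]);
translate([40, 0, 1000]) cube([780, 260, 40]);
translate([40, 0, 1260]) cube([780, 260, 40]);
translate([820, 0, 0]) cube([40, 260, 1300]);


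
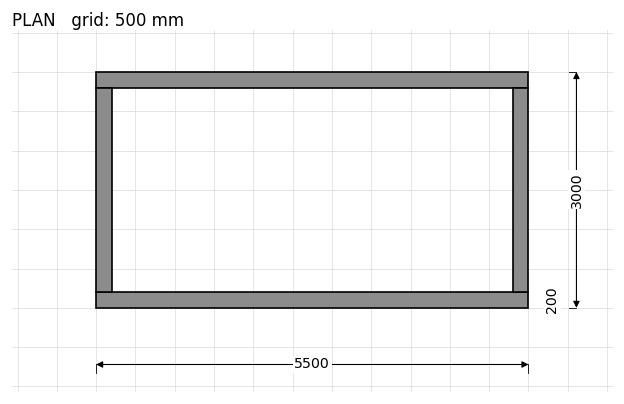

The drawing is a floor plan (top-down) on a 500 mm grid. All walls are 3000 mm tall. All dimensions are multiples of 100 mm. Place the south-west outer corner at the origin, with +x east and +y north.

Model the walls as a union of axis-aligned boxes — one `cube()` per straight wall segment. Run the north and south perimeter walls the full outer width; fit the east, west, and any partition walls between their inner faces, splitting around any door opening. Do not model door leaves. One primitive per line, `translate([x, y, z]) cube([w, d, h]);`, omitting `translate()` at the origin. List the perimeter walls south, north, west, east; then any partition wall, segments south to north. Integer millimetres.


cube([5500, 200, 3000]);
translate([0, 2800, 0]) cube([5500, 200, 3000]);
translate([0, 200, 0]) cube([200, 2600, 3000]);
translate([5300, 200, 0]) cube([200, 2600, 3000]);


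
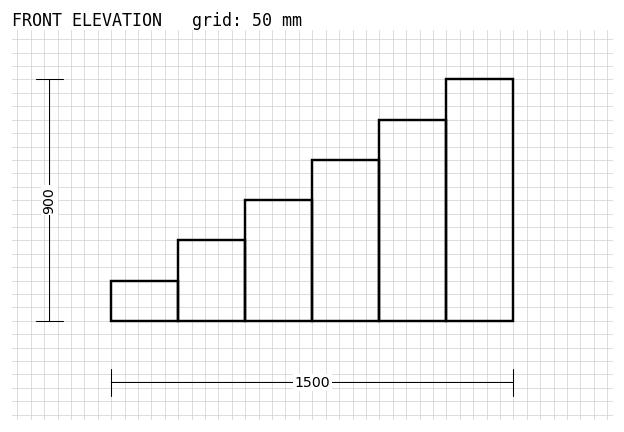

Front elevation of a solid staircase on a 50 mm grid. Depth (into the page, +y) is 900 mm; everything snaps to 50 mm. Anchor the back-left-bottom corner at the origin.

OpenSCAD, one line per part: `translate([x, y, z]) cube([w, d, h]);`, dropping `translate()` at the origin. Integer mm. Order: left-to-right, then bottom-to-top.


cube([250, 900, 150]);
translate([250, 0, 0]) cube([250, 900, 300]);
translate([500, 0, 0]) cube([250, 900, 450]);
translate([750, 0, 0]) cube([250, 900, 600]);
translate([1000, 0, 0]) cube([250, 900, 750]);
translate([1250, 0, 0]) cube([250, 900, 900]);
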